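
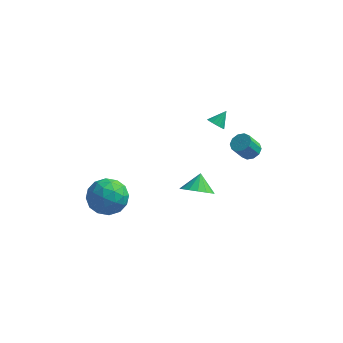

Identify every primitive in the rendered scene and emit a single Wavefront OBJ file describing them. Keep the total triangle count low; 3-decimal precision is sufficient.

v 0.103 3.1 1.458
v 0.585 2.837 1.433
v 0.497 3.76 2.142
v 0.604 3.021 1.245
v 0.507 3.222 1.106
v 0.318 3.396 1.048
v 0.08 3.501 1.083
v -0.153 3.515 1.204
v -0.328 3.433 1.384
v -0.404 3.275 1.58
v -0.364 3.077 1.748
v -0.217 2.884 1.85
v 0.004 2.74 1.862
v 0.247 2.679 1.781
v 0.457 2.714 1.626
v 1.004 -3.065 1.355
v 1.873 -3.208 1.545
v 0.956 -2.315 2.145
v 1.873 -2.87 1.224
v 1.641 -2.585 0.938
v 1.238 -2.428 0.764
v 0.773 -2.442 0.749
v 0.369 -2.623 0.896
v 0.136 -2.922 1.166
v 0.136 -3.26 1.487
v 0.368 -3.545 1.773
v 0.771 -3.702 1.947
v 1.236 -3.688 1.962
v 1.639 -3.507 1.815
v -4.346 -3.468 0.955
v -3.77 -2.798 0.175
v -3.27 -4.962 0.465
v -2.694 -4.292 -0.315
v -2.554 -4.106 0.84
v -3.219 -3.182 1.142
v -3.821 -4.578 -0.502
v -4.486 -3.654 -0.2
v -3.446 -3.484 -0.725
v -2.663 -3.192 0.104
v -4.377 -4.568 0.536
v -3.594 -4.276 1.365
v -4.152 -3.002 0.608
v -2.888 -4.758 0.032
v -2.805 -4.649 0.71
v -2.467 -4.255 0.252
v -3.828 -3.227 1.176
v -3.49 -2.834 0.718
v -2.775 -3.602 1.109
v -3.55 -4.926 -0.078
v -3.212 -4.533 -0.536
v -4.573 -3.505 0.388
v -4.235 -3.111 -0.07
v -4.265 -4.158 -0.469
v -3.624 -3.011 -0.379
v -2.991 -3.89 -0.667
v -3.654 -4.058 -0.778
v -4.044 -3.515 -0.6
v -3.163 -2.84 0.108
v -2.531 -3.718 -0.18
v -2.448 -3.608 0.499
v -2.839 -3.065 0.677
v -2.973 -3.243 -0.421
v -4.509 -4.042 0.82
v -3.877 -4.92 0.532
v -4.201 -4.695 -0.037
v -4.592 -4.152 0.141
v -4.049 -3.87 1.307
v -3.416 -4.749 1.019
v -2.996 -4.245 1.24
v -3.386 -3.702 1.418
v -4.067 -4.517 1.061
v 2.205 2.677 0.151
v 2.778 2.706 0.434
v 2.329 2.231 1.392
v 1.755 2.203 1.109
v 2.586 3.043 0.511
v 2.137 2.569 1.469
v 2.249 3.241 0.451
v 1.8 2.766 1.409
v 1.895 3.223 0.276
v 1.446 2.748 1.234
v 1.659 2.997 0.053
v 1.21 2.522 1.012
v 1.631 2.649 -0.132
v 1.182 2.174 0.826
v 1.823 2.311 -0.209
v 1.374 1.837 0.749
v 2.16 2.114 -0.149
v 1.711 1.639 0.809
v 2.514 2.132 0.026
v 2.065 1.657 0.984
v 2.75 2.358 0.248
v 2.301 1.883 1.207
f 2 1 4
f 2 4 3
f 4 1 5
f 4 5 3
f 5 1 6
f 5 6 3
f 6 1 7
f 6 7 3
f 7 1 8
f 7 8 3
f 8 1 9
f 8 9 3
f 9 1 10
f 9 10 3
f 10 1 11
f 10 11 3
f 11 1 12
f 11 12 3
f 12 1 13
f 12 13 3
f 13 1 14
f 13 14 3
f 14 1 15
f 14 15 3
f 15 1 2
f 15 2 3
f 17 16 19
f 17 19 18
f 19 16 20
f 19 20 18
f 20 16 21
f 20 21 18
f 21 16 22
f 21 22 18
f 22 16 23
f 22 23 18
f 23 16 24
f 23 24 18
f 24 16 25
f 24 25 18
f 25 16 26
f 25 26 18
f 26 16 27
f 26 27 18
f 27 16 28
f 27 28 18
f 28 16 29
f 28 29 18
f 29 16 17
f 29 17 18
f 30 67 46
f 67 41 70
f 46 70 35
f 67 70 46
f 30 46 42
f 46 35 47
f 42 47 31
f 46 47 42
f 30 42 51
f 42 31 52
f 51 52 37
f 42 52 51
f 30 51 63
f 51 37 66
f 63 66 40
f 51 66 63
f 30 63 67
f 63 40 71
f 67 71 41
f 63 71 67
f 31 47 58
f 47 35 61
f 58 61 39
f 47 61 58
f 35 70 48
f 70 41 69
f 48 69 34
f 70 69 48
f 41 71 68
f 71 40 64
f 68 64 32
f 71 64 68
f 40 66 65
f 66 37 53
f 65 53 36
f 66 53 65
f 37 52 57
f 52 31 54
f 57 54 38
f 52 54 57
f 33 59 45
f 59 39 60
f 45 60 34
f 59 60 45
f 33 45 43
f 45 34 44
f 43 44 32
f 45 44 43
f 33 43 50
f 43 32 49
f 50 49 36
f 43 49 50
f 33 50 55
f 50 36 56
f 55 56 38
f 50 56 55
f 33 55 59
f 55 38 62
f 59 62 39
f 55 62 59
f 34 60 48
f 60 39 61
f 48 61 35
f 60 61 48
f 32 44 68
f 44 34 69
f 68 69 41
f 44 69 68
f 36 49 65
f 49 32 64
f 65 64 40
f 49 64 65
f 38 56 57
f 56 36 53
f 57 53 37
f 56 53 57
f 39 62 58
f 62 38 54
f 58 54 31
f 62 54 58
f 73 72 76
f 73 76 74
f 74 76 77
f 74 77 75
f 76 72 78
f 76 78 77
f 77 78 79
f 77 79 75
f 78 72 80
f 78 80 79
f 79 80 81
f 79 81 75
f 80 72 82
f 80 82 81
f 81 82 83
f 81 83 75
f 82 72 84
f 82 84 83
f 83 84 85
f 83 85 75
f 84 72 86
f 84 86 85
f 85 86 87
f 85 87 75
f 86 72 88
f 86 88 87
f 87 88 89
f 87 89 75
f 88 72 90
f 88 90 89
f 89 90 91
f 89 91 75
f 90 72 92
f 90 92 91
f 91 92 93
f 91 93 75
f 92 72 73
f 92 73 93
f 93 73 74
f 93 74 75



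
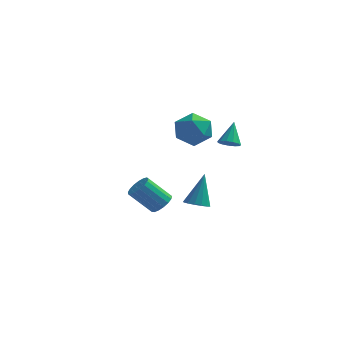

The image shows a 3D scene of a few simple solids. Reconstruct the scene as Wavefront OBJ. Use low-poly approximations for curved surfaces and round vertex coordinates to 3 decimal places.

v 3.754 1.219 0.797
v 4.362 0.936 0.996
v 3.826 2.281 2.083
v 4.452 1.229 0.749
v 4.32 1.52 0.516
v 4.009 1.715 0.373
v 3.616 1.752 0.364
v 3.267 1.62 0.493
v 3.073 1.361 0.718
v 3.094 1.057 0.968
v 3.325 0.804 1.163
v 3.692 0.683 1.242
v 4.079 0.732 1.18
v -0.155 0.778 -4.446
v 0.361 0.25 -4.045
v -1.008 0.015 -2.593
v -1.525 0.542 -2.994
v 0.457 0.611 -3.896
v -0.912 0.376 -2.443
v 0.413 1.01 -3.873
v -0.956 0.775 -2.42
v 0.239 1.356 -3.981
v -1.131 1.12 -2.529
v -0.026 1.569 -4.196
v -1.395 1.334 -2.744
v -0.32 1.601 -4.468
v -1.69 1.366 -3.016
v -0.577 1.444 -4.735
v -1.946 1.209 -3.283
v -0.737 1.135 -4.936
v -2.106 0.9 -3.484
v -0.763 0.744 -5.025
v -2.133 0.508 -3.572
v -0.651 0.36 -4.981
v -2.02 0.125 -3.529
v -0.425 0.072 -4.815
v -1.794 -0.163 -3.362
v -0.137 -0.054 -4.564
v -1.506 -0.289 -3.111
v 0.147 0.01 -4.286
v -1.223 -0.225 -2.834
v 2.281 -1.888 4.552
v 2.87 -1.368 3.591
v 2.03 -3.572 3.489
v 2.619 -3.052 2.528
v 3.247 -3.34 3.558
v 3.402 -2.299 4.215
v 1.498 -2.641 2.865
v 1.653 -1.6 3.522
v 2.385 -1.834 2.548
v 3.467 -2.266 2.977
v 1.433 -2.674 4.103
v 2.515 -3.106 4.532
v 2.968 -3.918 -1.617
v 3.624 -3.576 -1.863
v 3.212 -2.982 0.337
v 3.33 -3.314 -1.952
v 2.939 -3.214 -1.951
v 2.555 -3.302 -1.86
v 2.282 -3.556 -1.705
v 2.193 -3.907 -1.525
v 2.312 -4.26 -1.371
v 2.606 -4.522 -1.282
v 2.997 -4.622 -1.283
v 3.38 -4.534 -1.373
v 3.653 -4.28 -1.529
v 3.742 -3.929 -1.708
f 2 1 4
f 2 4 3
f 4 1 5
f 4 5 3
f 5 1 6
f 5 6 3
f 6 1 7
f 6 7 3
f 7 1 8
f 7 8 3
f 8 1 9
f 8 9 3
f 9 1 10
f 9 10 3
f 10 1 11
f 10 11 3
f 11 1 12
f 11 12 3
f 12 1 13
f 12 13 3
f 13 1 2
f 13 2 3
f 15 14 18
f 15 18 16
f 16 18 19
f 16 19 17
f 18 14 20
f 18 20 19
f 19 20 21
f 19 21 17
f 20 14 22
f 20 22 21
f 21 22 23
f 21 23 17
f 22 14 24
f 22 24 23
f 23 24 25
f 23 25 17
f 24 14 26
f 24 26 25
f 25 26 27
f 25 27 17
f 26 14 28
f 26 28 27
f 27 28 29
f 27 29 17
f 28 14 30
f 28 30 29
f 29 30 31
f 29 31 17
f 30 14 32
f 30 32 31
f 31 32 33
f 31 33 17
f 32 14 34
f 32 34 33
f 33 34 35
f 33 35 17
f 34 14 36
f 34 36 35
f 35 36 37
f 35 37 17
f 36 14 38
f 36 38 37
f 37 38 39
f 37 39 17
f 38 14 40
f 38 40 39
f 39 40 41
f 39 41 17
f 40 14 15
f 40 15 41
f 41 15 16
f 41 16 17
f 42 53 47
f 42 47 43
f 42 43 49
f 42 49 52
f 42 52 53
f 43 47 51
f 47 53 46
f 53 52 44
f 52 49 48
f 49 43 50
f 45 51 46
f 45 46 44
f 45 44 48
f 45 48 50
f 45 50 51
f 46 51 47
f 44 46 53
f 48 44 52
f 50 48 49
f 51 50 43
f 55 54 57
f 55 57 56
f 57 54 58
f 57 58 56
f 58 54 59
f 58 59 56
f 59 54 60
f 59 60 56
f 60 54 61
f 60 61 56
f 61 54 62
f 61 62 56
f 62 54 63
f 62 63 56
f 63 54 64
f 63 64 56
f 64 54 65
f 64 65 56
f 65 54 66
f 65 66 56
f 66 54 67
f 66 67 56
f 67 54 55
f 67 55 56



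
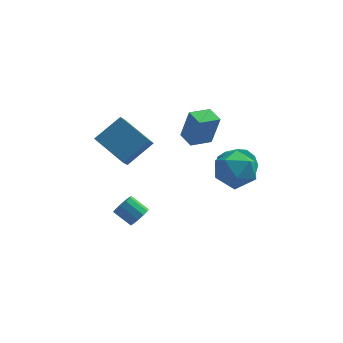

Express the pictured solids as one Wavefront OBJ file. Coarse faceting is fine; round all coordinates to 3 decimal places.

v 3.089 2.809 -1.003
v 3.773 2.711 -1.712
v 4.375 2.092 -1.046
v 3.691 2.191 -0.337
v 3.915 3.205 -1.38
v 4.516 2.587 -0.714
v 3.74 3.548 -0.905
v 4.342 2.93 -0.238
v 3.318 3.609 -0.467
v 3.919 2.991 0.2
v 2.808 3.365 -0.234
v 3.409 2.746 0.433
v 2.405 2.908 -0.294
v 3.007 2.289 0.372
v 2.264 2.413 -0.626
v 2.865 1.795 0.04
v 2.438 2.07 -1.102
v 3.04 1.452 -0.435
v 2.861 2.009 -1.54
v 3.462 1.391 -0.873
v 3.371 2.254 -1.773
v 3.972 1.635 -1.106
v -2.232 1.241 0.227
v -2.42 0.565 0.897
v -3.762 2.548 1.118
v -3.95 1.872 1.787
v -0.91 2.008 1.373
v -1.098 1.332 2.042
v -2.44 3.315 2.263
v -2.628 2.639 2.933
v 3.178 -1.504 2.571
v 4.219 -2.042 2.945
v 2.241 -3.258 2.655
v 3.282 -3.796 3.029
v 2.692 -3.014 3.773
v 3.271 -1.93 3.721
v 3.189 -3.37 1.879
v 3.768 -2.286 1.827
v 4.226 -3.195 2.517
v 3.919 -2.975 3.688
v 2.541 -2.325 1.912
v 2.234 -2.105 3.083
v 1.011 0.262 2.477
v 1.445 0.148 4.271
v 0.482 1.115 2.659
v 0.916 1.001 4.454
v 2.064 0.959 2.266
v 2.498 0.845 4.061
v 1.535 1.812 2.449
v 1.969 1.698 4.243
v -1.528 -1.517 -1.755
v -1.131 -1.589 -1.22
v -2.015 -1.194 -0.511
v -2.412 -1.123 -1.045
v -1.076 -1.237 -1.347
v -1.96 -0.843 -0.637
v -1.165 -0.975 -1.603
v -2.049 -0.581 -0.894
v -1.369 -0.884 -1.908
v -2.253 -0.49 -1.198
v -1.624 -0.995 -2.164
v -2.508 -0.601 -1.454
v -1.848 -1.271 -2.29
v -2.732 -0.877 -1.58
v -1.971 -1.626 -2.246
v -2.855 -1.232 -1.536
v -1.953 -1.945 -2.046
v -2.837 -1.551 -1.337
v -1.8 -2.129 -1.754
v -2.684 -1.735 -1.044
v -1.561 -2.119 -1.462
v -2.445 -1.725 -0.752
v -1.312 -1.917 -1.263
v -2.195 -1.523 -0.553
f 2 1 5
f 2 5 3
f 3 5 6
f 3 6 4
f 5 1 7
f 5 7 6
f 6 7 8
f 6 8 4
f 7 1 9
f 7 9 8
f 8 9 10
f 8 10 4
f 9 1 11
f 9 11 10
f 10 11 12
f 10 12 4
f 11 1 13
f 11 13 12
f 12 13 14
f 12 14 4
f 13 1 15
f 13 15 14
f 14 15 16
f 14 16 4
f 15 1 17
f 15 17 16
f 16 17 18
f 16 18 4
f 17 1 19
f 17 19 18
f 18 19 20
f 18 20 4
f 19 1 21
f 19 21 20
f 20 21 22
f 20 22 4
f 21 1 2
f 21 2 22
f 22 2 3
f 22 3 4
f 24 26 23
f 27 24 23
f 23 26 25
f 25 27 23
f 24 30 26
f 28 24 27
f 28 30 24
f 26 30 25
f 29 27 25
f 25 30 29
f 29 28 27
f 30 28 29
f 31 42 36
f 31 36 32
f 31 32 38
f 31 38 41
f 31 41 42
f 32 36 40
f 36 42 35
f 42 41 33
f 41 38 37
f 38 32 39
f 34 40 35
f 34 35 33
f 34 33 37
f 34 37 39
f 34 39 40
f 35 40 36
f 33 35 42
f 37 33 41
f 39 37 38
f 40 39 32
f 44 46 43
f 47 44 43
f 43 46 45
f 45 47 43
f 44 50 46
f 48 44 47
f 48 50 44
f 46 50 45
f 49 47 45
f 45 50 49
f 49 48 47
f 50 48 49
f 52 51 55
f 52 55 53
f 53 55 56
f 53 56 54
f 55 51 57
f 55 57 56
f 56 57 58
f 56 58 54
f 57 51 59
f 57 59 58
f 58 59 60
f 58 60 54
f 59 51 61
f 59 61 60
f 60 61 62
f 60 62 54
f 61 51 63
f 61 63 62
f 62 63 64
f 62 64 54
f 63 51 65
f 63 65 64
f 64 65 66
f 64 66 54
f 65 51 67
f 65 67 66
f 66 67 68
f 66 68 54
f 67 51 69
f 67 69 68
f 68 69 70
f 68 70 54
f 69 51 71
f 69 71 70
f 70 71 72
f 70 72 54
f 71 51 73
f 71 73 72
f 72 73 74
f 72 74 54
f 73 51 52
f 73 52 74
f 74 52 53
f 74 53 54



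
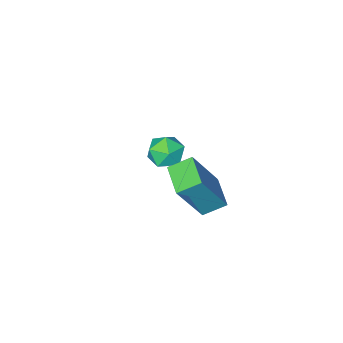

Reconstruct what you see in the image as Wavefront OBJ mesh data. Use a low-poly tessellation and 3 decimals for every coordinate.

v -0.777 -1.052 -0.184
v -0.074 -1.385 -0.164
v -1.286 -2.095 0.304
v -0.583 -2.428 0.324
v -0.746 -1.835 0.801
v -0.432 -1.191 0.499
v -0.928 -2.289 -0.359
v -0.614 -1.645 -0.661
v -0.168 -2.15 -0.272
v -0.055 -1.87 0.445
v -1.305 -1.61 -0.305
v -1.192 -1.33 0.412
v -0.102 2.123 1.995
v 0.916 2.081 3.774
v 0.325 3.244 1.777
v 1.343 3.203 3.556
v 0.637 1.757 1.564
v 1.655 1.716 3.343
v 1.064 2.879 1.346
v 2.082 2.837 3.125
f 1 12 6
f 1 6 2
f 1 2 8
f 1 8 11
f 1 11 12
f 2 6 10
f 6 12 5
f 12 11 3
f 11 8 7
f 8 2 9
f 4 10 5
f 4 5 3
f 4 3 7
f 4 7 9
f 4 9 10
f 5 10 6
f 3 5 12
f 7 3 11
f 9 7 8
f 10 9 2
f 14 16 13
f 17 14 13
f 13 16 15
f 15 17 13
f 14 20 16
f 18 14 17
f 18 20 14
f 16 20 15
f 19 17 15
f 15 20 19
f 19 18 17
f 20 18 19



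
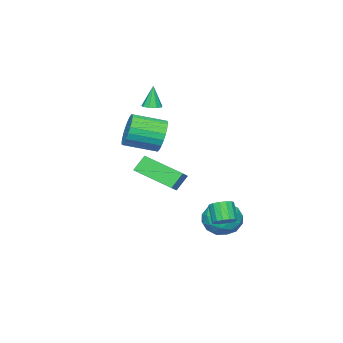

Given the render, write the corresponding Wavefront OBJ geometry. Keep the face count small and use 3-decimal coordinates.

v -0.494 2.475 -3.664
v 0.421 2.207 -3.223
v -0.461 1.053 -4.597
v 0.454 0.785 -4.156
v -0.427 0.777 -3.583
v -0.448 1.656 -3.006
v 0.408 1.604 -4.814
v 0.387 2.483 -4.237
v 0.979 1.668 -3.933
v 0.463 1.157 -3.173
v -0.503 2.103 -4.647
v -1.019 1.592 -3.887
v -0.039 2.466 -3.361
v -0.001 0.794 -4.459
v -0.519 0.79 -4.122
v 0.019 0.632 -3.863
v -0.55 2.142 -3.234
v -0.012 1.984 -2.975
v -0.511 1.144 -3.187
v -0.028 1.276 -4.845
v 0.51 1.118 -4.586
v -0.059 2.628 -3.957
v 0.479 2.47 -3.698
v 0.471 2.116 -4.633
v 0.827 1.992 -3.52
v 0.846 1.156 -4.068
v 0.819 1.637 -4.455
v 0.807 2.154 -4.116
v 0.523 1.691 -3.073
v 0.543 0.855 -3.621
v 0.025 0.851 -3.285
v 0.013 1.367 -2.946
v 0.851 1.375 -3.49
v -0.583 2.405 -4.199
v -0.563 1.569 -4.747
v -0.053 1.893 -4.874
v -0.065 2.409 -4.535
v -0.886 2.104 -3.752
v -0.867 1.268 -4.3
v -0.847 1.106 -3.704
v -0.859 1.623 -3.365
v -0.891 1.885 -4.33
v -1.038 -2.69 0.223
v -0.526 -2.566 -0.627
v 0.57 -3.846 -0.153
v 0.058 -3.97 0.697
v -0.34 -2.319 -0.389
v 0.756 -3.599 0.085
v -0.26 -2.128 -0.058
v 0.836 -3.408 0.415
v -0.299 -2.023 0.315
v 0.797 -3.303 0.789
v -0.45 -2.019 0.675
v 0.646 -3.299 1.149
v -0.69 -2.118 0.966
v 0.405 -3.397 1.44
v -0.984 -2.303 1.144
v 0.112 -3.583 1.617
v -1.286 -2.548 1.181
v -0.19 -3.827 1.655
v -1.55 -2.814 1.073
v -0.454 -4.094 1.547
v -1.736 -3.061 0.835
v -0.64 -4.341 1.309
v -1.816 -3.252 0.505
v -0.72 -4.532 0.978
v -1.777 -3.357 0.131
v -0.681 -4.637 0.605
v -1.626 -3.361 -0.229
v -0.53 -4.641 0.245
v -1.385 -3.263 -0.52
v -0.29 -4.542 -0.046
v -1.092 -3.077 -0.697
v 0.004 -4.357 -0.224
v -0.79 -2.833 -0.735
v 0.306 -4.112 -0.261
v -1.873 -3.949 1.718
v -1.383 -4.109 1.783
v -2.067 -4.011 3.022
v -1.397 -3.754 1.798
v -1.635 -3.49 1.775
v -1.984 -3.441 1.726
v -2.281 -3.629 1.673
v -2.387 -3.967 1.641
v -2.253 -4.296 1.645
v -1.941 -4.463 1.683
v -1.597 -4.389 1.738
v 1.239 2.675 -3.382
v 1.697 2.896 -3.063
v 1.319 2.405 -2.179
v 0.861 2.185 -2.498
v 1.473 3.11 -3.041
v 1.094 2.619 -2.157
v 1.187 3.207 -3.11
v 0.808 2.717 -2.225
v 0.914 3.162 -3.251
v 0.535 2.671 -2.367
v 0.729 2.987 -3.428
v 0.35 2.496 -2.544
v 0.68 2.728 -3.593
v 0.301 2.237 -2.709
v 0.781 2.455 -3.701
v 0.403 1.964 -2.817
v 1.006 2.241 -3.723
v 0.627 1.75 -2.839
v 1.292 2.143 -3.655
v 0.913 1.653 -2.77
v 1.565 2.189 -3.513
v 1.186 1.698 -2.629
v 1.75 2.364 -3.336
v 1.371 1.873 -2.452
v 1.799 2.623 -3.171
v 1.42 2.132 -2.287
v 1.827 0.98 -0.696
v 2.066 -1.038 0.034
v 2.511 1.216 -0.27
v 2.75 -0.803 0.461
v 2.39 0.763 -1.481
v 2.629 -1.256 -0.75
v 3.074 0.998 -1.054
v 3.313 -1.02 -0.324
f 1 38 17
f 38 12 41
f 17 41 6
f 38 41 17
f 1 17 13
f 17 6 18
f 13 18 2
f 17 18 13
f 1 13 22
f 13 2 23
f 22 23 8
f 13 23 22
f 1 22 34
f 22 8 37
f 34 37 11
f 22 37 34
f 1 34 38
f 34 11 42
f 38 42 12
f 34 42 38
f 2 18 29
f 18 6 32
f 29 32 10
f 18 32 29
f 6 41 19
f 41 12 40
f 19 40 5
f 41 40 19
f 12 42 39
f 42 11 35
f 39 35 3
f 42 35 39
f 11 37 36
f 37 8 24
f 36 24 7
f 37 24 36
f 8 23 28
f 23 2 25
f 28 25 9
f 23 25 28
f 4 30 16
f 30 10 31
f 16 31 5
f 30 31 16
f 4 16 14
f 16 5 15
f 14 15 3
f 16 15 14
f 4 14 21
f 14 3 20
f 21 20 7
f 14 20 21
f 4 21 26
f 21 7 27
f 26 27 9
f 21 27 26
f 4 26 30
f 26 9 33
f 30 33 10
f 26 33 30
f 5 31 19
f 31 10 32
f 19 32 6
f 31 32 19
f 3 15 39
f 15 5 40
f 39 40 12
f 15 40 39
f 7 20 36
f 20 3 35
f 36 35 11
f 20 35 36
f 9 27 28
f 27 7 24
f 28 24 8
f 27 24 28
f 10 33 29
f 33 9 25
f 29 25 2
f 33 25 29
f 44 43 47
f 44 47 45
f 45 47 48
f 45 48 46
f 47 43 49
f 47 49 48
f 48 49 50
f 48 50 46
f 49 43 51
f 49 51 50
f 50 51 52
f 50 52 46
f 51 43 53
f 51 53 52
f 52 53 54
f 52 54 46
f 53 43 55
f 53 55 54
f 54 55 56
f 54 56 46
f 55 43 57
f 55 57 56
f 56 57 58
f 56 58 46
f 57 43 59
f 57 59 58
f 58 59 60
f 58 60 46
f 59 43 61
f 59 61 60
f 60 61 62
f 60 62 46
f 61 43 63
f 61 63 62
f 62 63 64
f 62 64 46
f 63 43 65
f 63 65 64
f 64 65 66
f 64 66 46
f 65 43 67
f 65 67 66
f 66 67 68
f 66 68 46
f 67 43 69
f 67 69 68
f 68 69 70
f 68 70 46
f 69 43 71
f 69 71 70
f 70 71 72
f 70 72 46
f 71 43 73
f 71 73 72
f 72 73 74
f 72 74 46
f 73 43 75
f 73 75 74
f 74 75 76
f 74 76 46
f 75 43 44
f 75 44 76
f 76 44 45
f 76 45 46
f 78 77 80
f 78 80 79
f 80 77 81
f 80 81 79
f 81 77 82
f 81 82 79
f 82 77 83
f 82 83 79
f 83 77 84
f 83 84 79
f 84 77 85
f 84 85 79
f 85 77 86
f 85 86 79
f 86 77 87
f 86 87 79
f 87 77 78
f 87 78 79
f 89 88 92
f 89 92 90
f 90 92 93
f 90 93 91
f 92 88 94
f 92 94 93
f 93 94 95
f 93 95 91
f 94 88 96
f 94 96 95
f 95 96 97
f 95 97 91
f 96 88 98
f 96 98 97
f 97 98 99
f 97 99 91
f 98 88 100
f 98 100 99
f 99 100 101
f 99 101 91
f 100 88 102
f 100 102 101
f 101 102 103
f 101 103 91
f 102 88 104
f 102 104 103
f 103 104 105
f 103 105 91
f 104 88 106
f 104 106 105
f 105 106 107
f 105 107 91
f 106 88 108
f 106 108 107
f 107 108 109
f 107 109 91
f 108 88 110
f 108 110 109
f 109 110 111
f 109 111 91
f 110 88 112
f 110 112 111
f 111 112 113
f 111 113 91
f 112 88 89
f 112 89 113
f 113 89 90
f 113 90 91
f 115 117 114
f 118 115 114
f 114 117 116
f 116 118 114
f 115 121 117
f 119 115 118
f 119 121 115
f 117 121 116
f 120 118 116
f 116 121 120
f 120 119 118
f 121 119 120



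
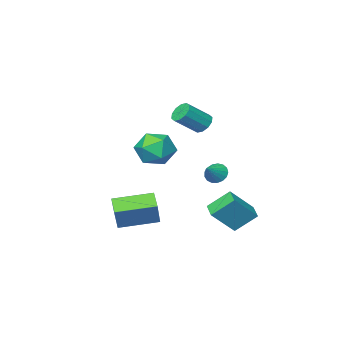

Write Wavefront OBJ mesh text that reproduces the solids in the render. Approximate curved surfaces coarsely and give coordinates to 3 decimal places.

v -2.345 3.153 -0.573
v -1.996 3.26 -1.134
v -1.435 3.567 0.073
v -2.154 3.535 -1.088
v -2.356 3.723 -0.924
v -2.555 3.78 -0.68
v -2.706 3.693 -0.411
v -2.775 3.483 -0.179
v -2.745 3.196 -0.037
v -2.623 2.9 -0.018
v -2.438 2.662 -0.126
v -2.231 2.536 -0.336
v -2.051 2.551 -0.601
v -1.938 2.704 -0.859
v -1.918 2.96 -1.051
v -3.238 3.184 -4.192
v -4.185 3.868 -3.144
v -2.845 4.104 -4.437
v -3.792 4.788 -3.388
v -1.908 2.972 -2.852
v -2.855 3.656 -1.803
v -1.515 3.892 -3.096
v -2.462 4.576 -2.048
v 0.158 1.769 -3.902
v -0.2 0.901 -3.31
v 0.807 2.512 -2.42
v 0.449 1.644 -1.828
v 2.071 0.756 -4.232
v 1.713 -0.112 -3.64
v 2.72 1.499 -2.75
v 2.362 0.631 -2.158
v -1.503 0.883 0.554
v -0.658 0.866 1.419
v -0.702 -0.706 -0.259
v 0.143 -0.723 0.606
v -1.007 -0.982 0.878
v -1.501 0.001 1.381
v 0.141 0.159 -0.221
v -0.353 1.142 0.282
v 0.358 0.419 0.94
v -0.351 -0.286 1.619
v -1.009 0.446 -0.459
v -1.718 -0.259 0.22
v -2.324 2.03 2.578
v -1.97 2.471 2.22
v -0.702 2.252 3.204
v -1.056 1.81 3.562
v -2.167 2.678 2.52
v -0.899 2.459 3.504
v -2.424 2.637 2.842
v -1.156 2.418 3.826
v -2.643 2.364 3.063
v -1.374 2.145 4.047
v -2.74 1.963 3.099
v -1.472 1.744 4.083
v -2.678 1.588 2.936
v -1.41 1.369 3.92
v -2.481 1.381 2.636
v -1.213 1.162 3.62
v -2.224 1.422 2.314
v -0.956 1.203 3.298
v -2.006 1.695 2.093
v -0.737 1.476 3.077
v -1.908 2.096 2.057
v -0.64 1.877 3.041
f 2 1 4
f 2 4 3
f 4 1 5
f 4 5 3
f 5 1 6
f 5 6 3
f 6 1 7
f 6 7 3
f 7 1 8
f 7 8 3
f 8 1 9
f 8 9 3
f 9 1 10
f 9 10 3
f 10 1 11
f 10 11 3
f 11 1 12
f 11 12 3
f 12 1 13
f 12 13 3
f 13 1 14
f 13 14 3
f 14 1 15
f 14 15 3
f 15 1 2
f 15 2 3
f 17 19 16
f 20 17 16
f 16 19 18
f 18 20 16
f 17 23 19
f 21 17 20
f 21 23 17
f 19 23 18
f 22 20 18
f 18 23 22
f 22 21 20
f 23 21 22
f 25 27 24
f 28 25 24
f 24 27 26
f 26 28 24
f 25 31 27
f 29 25 28
f 29 31 25
f 27 31 26
f 30 28 26
f 26 31 30
f 30 29 28
f 31 29 30
f 32 43 37
f 32 37 33
f 32 33 39
f 32 39 42
f 32 42 43
f 33 37 41
f 37 43 36
f 43 42 34
f 42 39 38
f 39 33 40
f 35 41 36
f 35 36 34
f 35 34 38
f 35 38 40
f 35 40 41
f 36 41 37
f 34 36 43
f 38 34 42
f 40 38 39
f 41 40 33
f 45 44 48
f 45 48 46
f 46 48 49
f 46 49 47
f 48 44 50
f 48 50 49
f 49 50 51
f 49 51 47
f 50 44 52
f 50 52 51
f 51 52 53
f 51 53 47
f 52 44 54
f 52 54 53
f 53 54 55
f 53 55 47
f 54 44 56
f 54 56 55
f 55 56 57
f 55 57 47
f 56 44 58
f 56 58 57
f 57 58 59
f 57 59 47
f 58 44 60
f 58 60 59
f 59 60 61
f 59 61 47
f 60 44 62
f 60 62 61
f 61 62 63
f 61 63 47
f 62 44 64
f 62 64 63
f 63 64 65
f 63 65 47
f 64 44 45
f 64 45 65
f 65 45 46
f 65 46 47



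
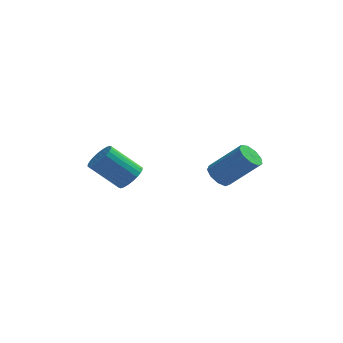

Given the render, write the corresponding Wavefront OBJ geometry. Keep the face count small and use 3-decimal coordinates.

v 0.41 -0.23 -0.026
v 0.7 0.168 0.317
v -0.361 0.067 1.329
v -0.65 -0.33 0.986
v 0.564 0.309 0.189
v -0.497 0.208 1.201
v 0.405 0.368 0.027
v -0.656 0.267 1.04
v 0.247 0.336 -0.142
v -0.814 0.235 0.871
v 0.113 0.218 -0.293
v -0.948 0.117 0.719
v 0.025 0.031 -0.404
v -1.036 -0.069 0.608
v -0.005 -0.195 -0.458
v -1.066 -0.295 0.555
v 0.029 -0.426 -0.446
v -1.032 -0.527 0.567
v 0.121 -0.627 -0.369
v -0.94 -0.728 0.643
v 0.257 -0.768 -0.241
v -0.804 -0.869 0.771
v 0.416 -0.827 -0.08
v -0.645 -0.928 0.933
v 0.574 -0.795 0.089
v -0.487 -0.896 1.102
v 0.708 -0.677 0.241
v -0.353 -0.778 1.253
v 0.796 -0.491 0.352
v -0.265 -0.591 1.364
v 0.826 -0.265 0.405
v -0.235 -0.365 1.418
v 0.792 -0.033 0.393
v -0.269 -0.134 1.406
v 3.214 1.821 -0.745
v 3.503 1.445 -1.061
v 4.655 1.363 0.089
v 4.366 1.739 0.405
v 3.616 1.807 -1.149
v 4.768 1.726 0.001
v 3.541 2.176 -1.048
v 4.693 2.095 0.102
v 3.313 2.379 -0.805
v 4.465 2.297 0.345
v 3.039 2.32 -0.534
v 4.191 2.239 0.616
v 2.846 2.028 -0.362
v 3.999 1.947 0.788
v 2.826 1.639 -0.369
v 3.978 1.557 0.781
v 2.987 1.335 -0.552
v 4.139 1.253 0.598
v 3.254 1.258 -0.825
v 4.407 1.176 0.324
f 2 1 5
f 2 5 3
f 3 5 6
f 3 6 4
f 5 1 7
f 5 7 6
f 6 7 8
f 6 8 4
f 7 1 9
f 7 9 8
f 8 9 10
f 8 10 4
f 9 1 11
f 9 11 10
f 10 11 12
f 10 12 4
f 11 1 13
f 11 13 12
f 12 13 14
f 12 14 4
f 13 1 15
f 13 15 14
f 14 15 16
f 14 16 4
f 15 1 17
f 15 17 16
f 16 17 18
f 16 18 4
f 17 1 19
f 17 19 18
f 18 19 20
f 18 20 4
f 19 1 21
f 19 21 20
f 20 21 22
f 20 22 4
f 21 1 23
f 21 23 22
f 22 23 24
f 22 24 4
f 23 1 25
f 23 25 24
f 24 25 26
f 24 26 4
f 25 1 27
f 25 27 26
f 26 27 28
f 26 28 4
f 27 1 29
f 27 29 28
f 28 29 30
f 28 30 4
f 29 1 31
f 29 31 30
f 30 31 32
f 30 32 4
f 31 1 33
f 31 33 32
f 32 33 34
f 32 34 4
f 33 1 2
f 33 2 34
f 34 2 3
f 34 3 4
f 36 35 39
f 36 39 37
f 37 39 40
f 37 40 38
f 39 35 41
f 39 41 40
f 40 41 42
f 40 42 38
f 41 35 43
f 41 43 42
f 42 43 44
f 42 44 38
f 43 35 45
f 43 45 44
f 44 45 46
f 44 46 38
f 45 35 47
f 45 47 46
f 46 47 48
f 46 48 38
f 47 35 49
f 47 49 48
f 48 49 50
f 48 50 38
f 49 35 51
f 49 51 50
f 50 51 52
f 50 52 38
f 51 35 53
f 51 53 52
f 52 53 54
f 52 54 38
f 53 35 36
f 53 36 54
f 54 36 37
f 54 37 38



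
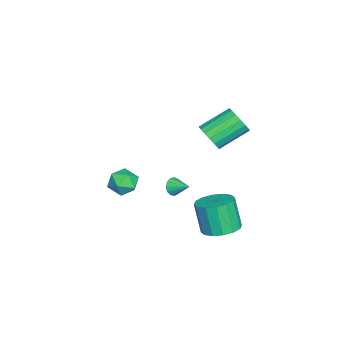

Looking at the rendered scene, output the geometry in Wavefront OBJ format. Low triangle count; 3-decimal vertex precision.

v -1.725 -0.525 -3.56
v -1.449 -0.399 -4.078
v -1.295 0.425 -3.1
v -1.754 -0.254 -4.094
v -2.049 -0.194 -3.941
v -2.242 -0.24 -3.667
v -2.27 -0.376 -3.359
v -2.126 -0.56 -3.115
v -1.854 -0.732 -3.012
v -1.541 -0.839 -3.083
v -1.287 -0.847 -3.306
v -1.171 -0.752 -3.609
v -1.232 -0.585 -3.897
v 3.413 3.108 -2.363
v 4.365 3.402 -2.065
v 3.958 2.947 -0.318
v 3.007 2.652 -0.617
v 4.062 3.845 -2.02
v 3.655 3.389 -0.274
v 3.585 4.09 -2.067
v 3.178 3.634 -0.321
v 3.062 4.072 -2.194
v 2.655 3.616 -0.447
v 2.633 3.795 -2.366
v 2.226 3.34 -0.619
v 2.413 3.335 -2.537
v 2.007 2.879 -0.79
v 2.462 2.813 -2.662
v 2.055 2.358 -0.915
v 2.765 2.371 -2.706
v 2.358 1.915 -0.96
v 3.242 2.126 -2.659
v 2.835 1.67 -0.913
v 3.765 2.144 -2.533
v 3.358 1.688 -0.786
v 4.194 2.42 -2.361
v 3.787 1.965 -0.614
v 4.413 2.881 -2.19
v 4.007 2.425 -0.443
v 1.16 1.952 2.739
v 1.682 1.859 3.416
v 0.702 3.215 4.358
v 0.18 3.308 3.681
v 1.866 2.149 3.189
v 0.886 3.505 4.131
v 1.888 2.394 2.859
v 0.908 3.75 3.801
v 1.743 2.538 2.501
v 0.763 3.894 3.444
v 1.464 2.548 2.198
v 0.484 3.904 3.14
v 1.116 2.421 2.019
v 0.136 3.777 2.961
v 0.778 2.186 2.005
v -0.202 3.542 2.947
v 0.527 1.898 2.159
v -0.452 3.254 3.101
v 0.422 1.623 2.445
v -0.558 2.979 3.388
v 0.485 1.422 2.799
v -0.495 2.778 3.742
v 0.703 1.343 3.14
v -0.277 2.699 4.082
v 1.026 1.404 3.388
v 0.046 2.76 4.33
v 1.379 1.59 3.488
v 0.399 2.946 4.43
v -0.845 -2.756 -2.585
v -0.419 -2.091 -2.103
v 0.399 -3.589 -2.537
v 0.825 -2.924 -2.055
v 0.14 -3.41 -1.667
v -0.629 -2.896 -1.697
v 0.609 -2.784 -2.943
v -0.16 -2.27 -2.973
v 0.479 -2.109 -2.325
v 0.19 -2.495 -1.535
v -0.21 -3.185 -3.105
v -0.499 -3.571 -2.315
f 2 1 4
f 2 4 3
f 4 1 5
f 4 5 3
f 5 1 6
f 5 6 3
f 6 1 7
f 6 7 3
f 7 1 8
f 7 8 3
f 8 1 9
f 8 9 3
f 9 1 10
f 9 10 3
f 10 1 11
f 10 11 3
f 11 1 12
f 11 12 3
f 12 1 13
f 12 13 3
f 13 1 2
f 13 2 3
f 15 14 18
f 15 18 16
f 16 18 19
f 16 19 17
f 18 14 20
f 18 20 19
f 19 20 21
f 19 21 17
f 20 14 22
f 20 22 21
f 21 22 23
f 21 23 17
f 22 14 24
f 22 24 23
f 23 24 25
f 23 25 17
f 24 14 26
f 24 26 25
f 25 26 27
f 25 27 17
f 26 14 28
f 26 28 27
f 27 28 29
f 27 29 17
f 28 14 30
f 28 30 29
f 29 30 31
f 29 31 17
f 30 14 32
f 30 32 31
f 31 32 33
f 31 33 17
f 32 14 34
f 32 34 33
f 33 34 35
f 33 35 17
f 34 14 36
f 34 36 35
f 35 36 37
f 35 37 17
f 36 14 38
f 36 38 37
f 37 38 39
f 37 39 17
f 38 14 15
f 38 15 39
f 39 15 16
f 39 16 17
f 41 40 44
f 41 44 42
f 42 44 45
f 42 45 43
f 44 40 46
f 44 46 45
f 45 46 47
f 45 47 43
f 46 40 48
f 46 48 47
f 47 48 49
f 47 49 43
f 48 40 50
f 48 50 49
f 49 50 51
f 49 51 43
f 50 40 52
f 50 52 51
f 51 52 53
f 51 53 43
f 52 40 54
f 52 54 53
f 53 54 55
f 53 55 43
f 54 40 56
f 54 56 55
f 55 56 57
f 55 57 43
f 56 40 58
f 56 58 57
f 57 58 59
f 57 59 43
f 58 40 60
f 58 60 59
f 59 60 61
f 59 61 43
f 60 40 62
f 60 62 61
f 61 62 63
f 61 63 43
f 62 40 64
f 62 64 63
f 63 64 65
f 63 65 43
f 64 40 66
f 64 66 65
f 65 66 67
f 65 67 43
f 66 40 41
f 66 41 67
f 67 41 42
f 67 42 43
f 68 79 73
f 68 73 69
f 68 69 75
f 68 75 78
f 68 78 79
f 69 73 77
f 73 79 72
f 79 78 70
f 78 75 74
f 75 69 76
f 71 77 72
f 71 72 70
f 71 70 74
f 71 74 76
f 71 76 77
f 72 77 73
f 70 72 79
f 74 70 78
f 76 74 75
f 77 76 69



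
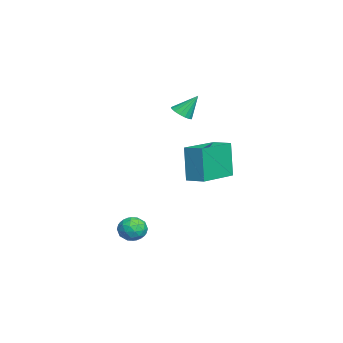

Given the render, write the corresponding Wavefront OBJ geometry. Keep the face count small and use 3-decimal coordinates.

v -0.348 -1.897 3.442
v 0.051 -1.573 3.246
v -0.432 -1.203 4.418
v -0.17 -1.466 3.151
v -0.432 -1.458 3.122
v -0.674 -1.55 3.167
v -0.842 -1.722 3.275
v -0.896 -1.934 3.421
v -0.825 -2.138 3.572
v -0.644 -2.286 3.694
v -0.396 -2.345 3.758
v -0.136 -2.302 3.749
v 0.075 -2.166 3.67
v 0.189 -1.968 3.54
v 0.18 -1.754 3.386
v -0.728 -0.461 -0.272
v -1.087 -0.557 1.489
v -0.21 0.297 -0.125
v -0.568 0.201 1.636
v 0.948 -1.661 0.004
v 0.59 -1.757 1.765
v 1.467 -0.903 0.151
v 1.108 -0.999 1.912
v 2.653 -3.441 -1.709
v 3.298 -3.292 -1.59
v 2.962 -4.308 -2.29
v 3.607 -4.159 -2.171
v 3.212 -4.374 -1.669
v 3.022 -3.838 -1.31
v 3.238 -3.762 -2.57
v 3.048 -3.226 -2.211
v 3.66 -3.49 -2.121
v 3.644 -3.869 -1.565
v 2.616 -3.731 -2.315
v 2.6 -4.11 -1.759
v 2.949 -3.29 -1.599
v 3.311 -4.31 -2.281
v 3.079 -4.436 -1.987
v 3.459 -4.349 -1.916
v 2.786 -3.611 -1.434
v 3.165 -3.523 -1.364
v 3.115 -4.16 -1.411
v 3.095 -4.077 -2.516
v 3.474 -3.989 -2.446
v 2.801 -3.251 -1.964
v 3.181 -3.164 -1.893
v 3.145 -3.44 -2.469
v 3.541 -3.319 -1.841
v 3.722 -3.829 -2.182
v 3.505 -3.596 -2.417
v 3.393 -3.281 -2.206
v 3.531 -3.541 -1.514
v 3.712 -4.052 -1.855
v 3.481 -4.178 -1.56
v 3.369 -3.862 -1.349
v 3.744 -3.658 -1.826
v 2.548 -3.548 -2.025
v 2.729 -4.059 -2.366
v 2.891 -3.738 -2.531
v 2.779 -3.422 -2.32
v 2.538 -3.771 -1.698
v 2.719 -4.281 -2.039
v 2.867 -4.319 -1.674
v 2.755 -4.004 -1.463
v 2.516 -3.942 -2.054
f 2 1 4
f 2 4 3
f 4 1 5
f 4 5 3
f 5 1 6
f 5 6 3
f 6 1 7
f 6 7 3
f 7 1 8
f 7 8 3
f 8 1 9
f 8 9 3
f 9 1 10
f 9 10 3
f 10 1 11
f 10 11 3
f 11 1 12
f 11 12 3
f 12 1 13
f 12 13 3
f 13 1 14
f 13 14 3
f 14 1 15
f 14 15 3
f 15 1 2
f 15 2 3
f 17 19 16
f 20 17 16
f 16 19 18
f 18 20 16
f 17 23 19
f 21 17 20
f 21 23 17
f 19 23 18
f 22 20 18
f 18 23 22
f 22 21 20
f 23 21 22
f 24 61 40
f 61 35 64
f 40 64 29
f 61 64 40
f 24 40 36
f 40 29 41
f 36 41 25
f 40 41 36
f 24 36 45
f 36 25 46
f 45 46 31
f 36 46 45
f 24 45 57
f 45 31 60
f 57 60 34
f 45 60 57
f 24 57 61
f 57 34 65
f 61 65 35
f 57 65 61
f 25 41 52
f 41 29 55
f 52 55 33
f 41 55 52
f 29 64 42
f 64 35 63
f 42 63 28
f 64 63 42
f 35 65 62
f 65 34 58
f 62 58 26
f 65 58 62
f 34 60 59
f 60 31 47
f 59 47 30
f 60 47 59
f 31 46 51
f 46 25 48
f 51 48 32
f 46 48 51
f 27 53 39
f 53 33 54
f 39 54 28
f 53 54 39
f 27 39 37
f 39 28 38
f 37 38 26
f 39 38 37
f 27 37 44
f 37 26 43
f 44 43 30
f 37 43 44
f 27 44 49
f 44 30 50
f 49 50 32
f 44 50 49
f 27 49 53
f 49 32 56
f 53 56 33
f 49 56 53
f 28 54 42
f 54 33 55
f 42 55 29
f 54 55 42
f 26 38 62
f 38 28 63
f 62 63 35
f 38 63 62
f 30 43 59
f 43 26 58
f 59 58 34
f 43 58 59
f 32 50 51
f 50 30 47
f 51 47 31
f 50 47 51
f 33 56 52
f 56 32 48
f 52 48 25
f 56 48 52



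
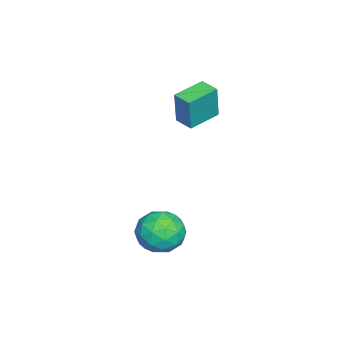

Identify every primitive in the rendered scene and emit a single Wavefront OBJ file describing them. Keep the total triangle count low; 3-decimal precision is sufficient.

v 2.895 1.418 -3.433
v 3.81 1.302 -4.214
v 3.83 0.258 -2.166
v 4.745 0.142 -2.947
v 4.545 1.203 -2.404
v 3.967 1.921 -3.187
v 3.673 -0.361 -3.193
v 3.095 0.357 -3.976
v 4.291 0.203 -4.066
v 4.83 1.169 -3.579
v 2.81 0.391 -2.801
v 3.349 1.357 -2.314
v 3.27 1.462 -3.935
v 4.37 0.098 -2.445
v 4.252 0.722 -2.126
v 4.79 0.654 -2.585
v 3.362 1.826 -3.331
v 3.9 1.757 -3.79
v 4.332 1.699 -2.726
v 3.74 -0.197 -2.59
v 4.278 -0.266 -3.049
v 2.85 0.906 -3.795
v 3.388 0.838 -4.254
v 3.308 -0.139 -3.654
v 4.091 0.748 -4.307
v 4.641 0.066 -3.562
v 4.01 -0.23 -3.707
v 3.671 0.192 -4.167
v 4.408 1.316 -4.021
v 4.957 0.634 -3.276
v 4.84 1.258 -2.956
v 4.5 1.679 -3.417
v 4.69 0.67 -3.933
v 2.683 0.926 -3.104
v 3.232 0.244 -2.359
v 3.14 -0.119 -2.963
v 2.8 0.302 -3.424
v 2.999 1.494 -2.818
v 3.549 0.812 -2.073
v 3.969 1.368 -2.213
v 3.63 1.79 -2.673
v 2.95 0.89 -2.447
v -1.111 0.262 0.952
v -0.766 0.258 2.811
v -2.487 1.227 1.21
v -2.142 1.223 3.068
v -0.558 1.077 0.852
v -0.213 1.073 2.71
v -1.934 2.042 1.109
v -1.589 2.038 2.968
f 1 38 17
f 38 12 41
f 17 41 6
f 38 41 17
f 1 17 13
f 17 6 18
f 13 18 2
f 17 18 13
f 1 13 22
f 13 2 23
f 22 23 8
f 13 23 22
f 1 22 34
f 22 8 37
f 34 37 11
f 22 37 34
f 1 34 38
f 34 11 42
f 38 42 12
f 34 42 38
f 2 18 29
f 18 6 32
f 29 32 10
f 18 32 29
f 6 41 19
f 41 12 40
f 19 40 5
f 41 40 19
f 12 42 39
f 42 11 35
f 39 35 3
f 42 35 39
f 11 37 36
f 37 8 24
f 36 24 7
f 37 24 36
f 8 23 28
f 23 2 25
f 28 25 9
f 23 25 28
f 4 30 16
f 30 10 31
f 16 31 5
f 30 31 16
f 4 16 14
f 16 5 15
f 14 15 3
f 16 15 14
f 4 14 21
f 14 3 20
f 21 20 7
f 14 20 21
f 4 21 26
f 21 7 27
f 26 27 9
f 21 27 26
f 4 26 30
f 26 9 33
f 30 33 10
f 26 33 30
f 5 31 19
f 31 10 32
f 19 32 6
f 31 32 19
f 3 15 39
f 15 5 40
f 39 40 12
f 15 40 39
f 7 20 36
f 20 3 35
f 36 35 11
f 20 35 36
f 9 27 28
f 27 7 24
f 28 24 8
f 27 24 28
f 10 33 29
f 33 9 25
f 29 25 2
f 33 25 29
f 44 46 43
f 47 44 43
f 43 46 45
f 45 47 43
f 44 50 46
f 48 44 47
f 48 50 44
f 46 50 45
f 49 47 45
f 45 50 49
f 49 48 47
f 50 48 49



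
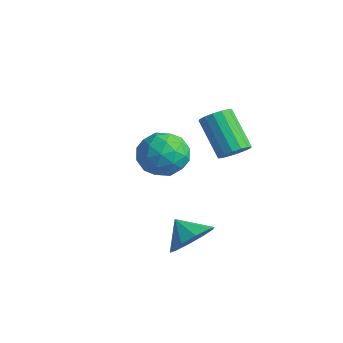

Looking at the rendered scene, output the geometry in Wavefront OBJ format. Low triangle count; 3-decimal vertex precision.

v -3.873 1.261 -0.68
v -3.248 2.238 -0.373
v -2.672 0.162 0.373
v -2.047 1.139 0.68
v -3.159 0.981 1.101
v -3.901 1.66 0.45
v -2.019 0.74 -0.45
v -2.761 1.419 -1.101
v -2.103 1.915 -0.231
v -2.807 2.064 0.727
v -3.113 0.336 -0.727
v -3.817 0.485 0.231
v -3.666 1.846 -0.619
v -2.254 0.554 0.619
v -2.907 0.461 0.867
v -2.54 1.035 1.047
v -4.05 1.507 -0.136
v -3.683 2.08 0.045
v -3.63 1.342 0.911
v -2.237 0.32 -0.045
v -1.87 0.893 0.136
v -3.38 1.365 -1.047
v -3.013 1.939 -0.867
v -2.29 1.058 -0.911
v -2.626 2.23 -0.355
v -1.92 1.584 0.264
v -1.903 1.35 -0.4
v -2.339 1.749 -0.783
v -3.04 2.318 0.208
v -2.334 1.672 0.828
v -2.987 1.579 1.075
v -3.423 1.979 0.692
v -2.366 2.128 0.292
v -3.586 0.728 -0.828
v -2.88 0.082 -0.208
v -2.497 0.421 -0.692
v -2.933 0.821 -1.075
v -4 0.816 -0.264
v -3.294 0.17 0.355
v -3.581 0.651 0.783
v -4.017 1.05 0.4
v -3.554 0.272 -0.292
v 1.441 -0.752 -1.89
v 2.042 -0.441 -1.061
v 0.479 -0.868 -1.15
v 1.77 0.099 -1.33
v 1.372 0.313 -1.813
v 1.001 0.121 -2.325
v 0.798 -0.405 -2.672
v 0.841 -1.063 -2.72
v 1.113 -1.602 -2.451
v 1.511 -1.817 -1.968
v 1.882 -1.625 -1.455
v 2.084 -1.099 -1.109
v 1.129 1.617 2.072
v 1.609 1.89 2.535
v 0.171 2.056 3.93
v -0.309 1.783 3.468
v 1.469 2.185 2.355
v 0.031 2.351 3.75
v 1.238 2.328 2.1
v -0.2 2.494 3.495
v 0.977 2.281 1.838
v -0.46 2.446 3.233
v 0.758 2.056 1.638
v -0.68 2.221 3.033
v 0.637 1.713 1.555
v -0.8 1.878 2.95
v 0.649 1.344 1.61
v -0.789 1.51 3.005
v 0.789 1.049 1.79
v -0.649 1.215 3.185
v 1.02 0.906 2.045
v -0.418 1.072 3.44
v 1.28 0.954 2.307
v -0.157 1.119 3.702
v 1.5 1.179 2.507
v 0.062 1.344 3.902
v 1.62 1.522 2.59
v 0.183 1.687 3.985
f 1 38 17
f 38 12 41
f 17 41 6
f 38 41 17
f 1 17 13
f 17 6 18
f 13 18 2
f 17 18 13
f 1 13 22
f 13 2 23
f 22 23 8
f 13 23 22
f 1 22 34
f 22 8 37
f 34 37 11
f 22 37 34
f 1 34 38
f 34 11 42
f 38 42 12
f 34 42 38
f 2 18 29
f 18 6 32
f 29 32 10
f 18 32 29
f 6 41 19
f 41 12 40
f 19 40 5
f 41 40 19
f 12 42 39
f 42 11 35
f 39 35 3
f 42 35 39
f 11 37 36
f 37 8 24
f 36 24 7
f 37 24 36
f 8 23 28
f 23 2 25
f 28 25 9
f 23 25 28
f 4 30 16
f 30 10 31
f 16 31 5
f 30 31 16
f 4 16 14
f 16 5 15
f 14 15 3
f 16 15 14
f 4 14 21
f 14 3 20
f 21 20 7
f 14 20 21
f 4 21 26
f 21 7 27
f 26 27 9
f 21 27 26
f 4 26 30
f 26 9 33
f 30 33 10
f 26 33 30
f 5 31 19
f 31 10 32
f 19 32 6
f 31 32 19
f 3 15 39
f 15 5 40
f 39 40 12
f 15 40 39
f 7 20 36
f 20 3 35
f 36 35 11
f 20 35 36
f 9 27 28
f 27 7 24
f 28 24 8
f 27 24 28
f 10 33 29
f 33 9 25
f 29 25 2
f 33 25 29
f 44 43 46
f 44 46 45
f 46 43 47
f 46 47 45
f 47 43 48
f 47 48 45
f 48 43 49
f 48 49 45
f 49 43 50
f 49 50 45
f 50 43 51
f 50 51 45
f 51 43 52
f 51 52 45
f 52 43 53
f 52 53 45
f 53 43 54
f 53 54 45
f 54 43 44
f 54 44 45
f 56 55 59
f 56 59 57
f 57 59 60
f 57 60 58
f 59 55 61
f 59 61 60
f 60 61 62
f 60 62 58
f 61 55 63
f 61 63 62
f 62 63 64
f 62 64 58
f 63 55 65
f 63 65 64
f 64 65 66
f 64 66 58
f 65 55 67
f 65 67 66
f 66 67 68
f 66 68 58
f 67 55 69
f 67 69 68
f 68 69 70
f 68 70 58
f 69 55 71
f 69 71 70
f 70 71 72
f 70 72 58
f 71 55 73
f 71 73 72
f 72 73 74
f 72 74 58
f 73 55 75
f 73 75 74
f 74 75 76
f 74 76 58
f 75 55 77
f 75 77 76
f 76 77 78
f 76 78 58
f 77 55 79
f 77 79 78
f 78 79 80
f 78 80 58
f 79 55 56
f 79 56 80
f 80 56 57
f 80 57 58



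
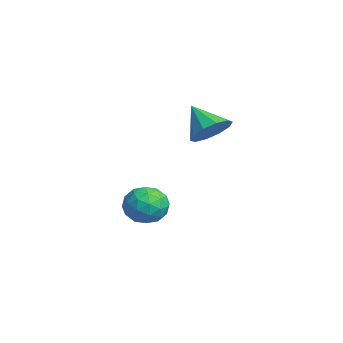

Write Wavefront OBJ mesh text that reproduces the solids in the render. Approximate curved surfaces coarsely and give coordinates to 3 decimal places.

v 2.371 0.638 2.847
v 2.748 1.131 3.443
v 1.489 0.122 3.833
v 2.348 1.408 3.23
v 1.956 1.392 2.871
v 1.723 1.087 2.503
v 1.737 0.612 2.266
v 1.993 0.146 2.251
v 2.393 -0.131 2.464
v 2.785 -0.115 2.823
v 3.019 0.189 3.191
v 3.005 0.665 3.427
v -0.139 -0.907 -0.87
v 0.697 -0.937 -0.499
v 0.343 -1.703 -2.021
v 1.179 -1.733 -1.65
v 0.489 -2.189 -1.26
v 0.191 -1.698 -0.548
v 0.849 -0.942 -1.972
v 0.551 -0.451 -1.26
v 1.307 -0.958 -1.18
v 1.085 -1.729 -0.74
v -0.045 -0.911 -1.78
v -0.267 -1.682 -1.34
v 0.236 -0.852 -0.583
v 0.804 -1.788 -1.937
v 0.398 -2.056 -1.707
v 0.889 -2.074 -1.489
v -0.061 -1.299 -0.612
v 0.431 -1.317 -0.395
v 0.309 -2.053 -0.842
v 0.609 -1.323 -2.125
v 1.101 -1.341 -1.908
v 0.151 -0.566 -1.031
v 0.642 -0.584 -0.813
v 0.731 -0.587 -1.678
v 1.087 -0.882 -0.766
v 1.37 -1.35 -1.442
v 1.176 -0.885 -1.631
v 1.001 -0.596 -1.213
v 0.956 -1.335 -0.507
v 1.24 -1.803 -1.184
v 0.834 -2.071 -0.954
v 0.659 -1.782 -0.536
v 1.315 -1.348 -0.908
v -0.2 -0.837 -1.336
v 0.084 -1.305 -2.013
v 0.381 -0.858 -1.984
v 0.206 -0.569 -1.566
v -0.33 -1.29 -1.078
v -0.047 -1.758 -1.754
v 0.039 -2.044 -1.307
v -0.136 -1.755 -0.889
v -0.275 -1.292 -1.612
f 2 1 4
f 2 4 3
f 4 1 5
f 4 5 3
f 5 1 6
f 5 6 3
f 6 1 7
f 6 7 3
f 7 1 8
f 7 8 3
f 8 1 9
f 8 9 3
f 9 1 10
f 9 10 3
f 10 1 11
f 10 11 3
f 11 1 12
f 11 12 3
f 12 1 2
f 12 2 3
f 13 50 29
f 50 24 53
f 29 53 18
f 50 53 29
f 13 29 25
f 29 18 30
f 25 30 14
f 29 30 25
f 13 25 34
f 25 14 35
f 34 35 20
f 25 35 34
f 13 34 46
f 34 20 49
f 46 49 23
f 34 49 46
f 13 46 50
f 46 23 54
f 50 54 24
f 46 54 50
f 14 30 41
f 30 18 44
f 41 44 22
f 30 44 41
f 18 53 31
f 53 24 52
f 31 52 17
f 53 52 31
f 24 54 51
f 54 23 47
f 51 47 15
f 54 47 51
f 23 49 48
f 49 20 36
f 48 36 19
f 49 36 48
f 20 35 40
f 35 14 37
f 40 37 21
f 35 37 40
f 16 42 28
f 42 22 43
f 28 43 17
f 42 43 28
f 16 28 26
f 28 17 27
f 26 27 15
f 28 27 26
f 16 26 33
f 26 15 32
f 33 32 19
f 26 32 33
f 16 33 38
f 33 19 39
f 38 39 21
f 33 39 38
f 16 38 42
f 38 21 45
f 42 45 22
f 38 45 42
f 17 43 31
f 43 22 44
f 31 44 18
f 43 44 31
f 15 27 51
f 27 17 52
f 51 52 24
f 27 52 51
f 19 32 48
f 32 15 47
f 48 47 23
f 32 47 48
f 21 39 40
f 39 19 36
f 40 36 20
f 39 36 40
f 22 45 41
f 45 21 37
f 41 37 14
f 45 37 41



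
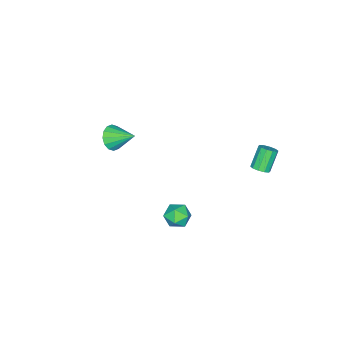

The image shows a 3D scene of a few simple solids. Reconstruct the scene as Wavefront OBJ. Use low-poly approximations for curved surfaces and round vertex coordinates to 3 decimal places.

v -2.24 3.876 -1.151
v -1.809 4.003 -0.835
v -2.628 3.99 0.288
v -3.06 3.864 -0.029
v -1.953 4.294 -0.937
v -2.773 4.281 0.186
v -2.207 4.425 -1.121
v -3.027 4.412 0.002
v -2.474 4.346 -1.316
v -3.293 4.333 -0.194
v -2.651 4.088 -1.449
v -3.471 4.075 -0.326
v -2.672 3.75 -1.468
v -3.491 3.737 -0.345
v -2.527 3.459 -1.366
v -3.347 3.446 -0.243
v -2.273 3.328 -1.182
v -3.093 3.315 -0.059
v -2.007 3.407 -0.986
v -2.826 3.394 0.136
v -1.829 3.665 -0.854
v -2.649 3.652 0.269
v 2.834 2.425 -2.555
v 3.323 2.104 -1.996
v 1.917 1.536 -2.264
v 2.406 1.215 -1.705
v 2.088 1.95 -1.589
v 2.654 2.499 -1.769
v 2.586 1.141 -2.491
v 3.152 1.69 -2.671
v 3.17 1.31 -1.956
v 2.862 1.81 -1.399
v 2.378 1.83 -2.861
v 2.07 2.33 -2.304
v -0.033 -4.038 -0.86
v 0.644 -4.226 -0.417
v -0.167 -2.682 -0.08
v 0.791 -4.014 -0.761
v 0.717 -3.808 -1.131
v 0.442 -3.665 -1.428
v 0.04 -3.621 -1.573
v -0.382 -3.689 -1.527
v -0.71 -3.851 -1.302
v -0.857 -4.063 -0.958
v -0.783 -4.268 -0.588
v -0.508 -4.412 -0.291
v -0.106 -4.455 -0.146
v 0.316 -4.387 -0.192
f 2 1 5
f 2 5 3
f 3 5 6
f 3 6 4
f 5 1 7
f 5 7 6
f 6 7 8
f 6 8 4
f 7 1 9
f 7 9 8
f 8 9 10
f 8 10 4
f 9 1 11
f 9 11 10
f 10 11 12
f 10 12 4
f 11 1 13
f 11 13 12
f 12 13 14
f 12 14 4
f 13 1 15
f 13 15 14
f 14 15 16
f 14 16 4
f 15 1 17
f 15 17 16
f 16 17 18
f 16 18 4
f 17 1 19
f 17 19 18
f 18 19 20
f 18 20 4
f 19 1 21
f 19 21 20
f 20 21 22
f 20 22 4
f 21 1 2
f 21 2 22
f 22 2 3
f 22 3 4
f 23 34 28
f 23 28 24
f 23 24 30
f 23 30 33
f 23 33 34
f 24 28 32
f 28 34 27
f 34 33 25
f 33 30 29
f 30 24 31
f 26 32 27
f 26 27 25
f 26 25 29
f 26 29 31
f 26 31 32
f 27 32 28
f 25 27 34
f 29 25 33
f 31 29 30
f 32 31 24
f 36 35 38
f 36 38 37
f 38 35 39
f 38 39 37
f 39 35 40
f 39 40 37
f 40 35 41
f 40 41 37
f 41 35 42
f 41 42 37
f 42 35 43
f 42 43 37
f 43 35 44
f 43 44 37
f 44 35 45
f 44 45 37
f 45 35 46
f 45 46 37
f 46 35 47
f 46 47 37
f 47 35 48
f 47 48 37
f 48 35 36
f 48 36 37



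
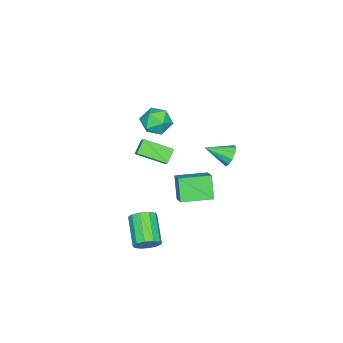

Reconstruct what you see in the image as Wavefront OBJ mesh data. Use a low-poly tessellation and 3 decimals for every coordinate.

v -2.29 -1.021 -2.288
v -1.53 -0.37 -1.7
v -3.44 0.35 -2.321
v -2.681 1.001 -1.734
v -1.679 -0.541 -3.606
v -0.92 0.11 -3.019
v -2.83 0.83 -3.64
v -2.07 1.481 -3.052
v 0.69 3.795 3.415
v 1.177 3.804 2.955
v 1.25 2.645 3.985
v 1.303 4.027 3.28
v 1.196 4.161 3.656
v 0.895 4.156 3.941
v 0.515 4.012 4.024
v 0.203 3.785 3.875
v 0.076 3.562 3.55
v 0.184 3.428 3.173
v 0.485 3.434 2.889
v 0.864 3.577 2.806
v -0.307 -0.406 4.597
v 0.5 -0.124 4.243
v -0.42 -1.436 3.517
v 0.387 -1.154 3.163
v 0.366 -1.591 3.978
v 0.436 -0.955 4.646
v -0.356 -0.605 3.114
v -0.286 0.031 3.782
v 0.47 -0.247 3.327
v 0.916 -0.857 3.861
v -0.836 -0.703 3.899
v -0.39 -1.313 4.433
v 3.023 0.351 -3.355
v 3.506 -0.221 -3.315
v 2.26 -1.204 -2.344
v 1.777 -0.631 -2.385
v 3.577 0.052 -2.947
v 2.331 -0.93 -1.977
v 3.436 0.44 -2.735
v 2.19 -0.543 -1.765
v 3.137 0.794 -2.76
v 1.891 -0.189 -1.79
v 2.795 0.978 -3.013
v 1.549 -0.004 -2.042
v 2.54 0.924 -3.396
v 1.294 -0.059 -2.425
v 2.469 0.65 -3.763
v 1.223 -0.332 -2.793
v 2.61 0.263 -3.975
v 1.364 -0.72 -3.005
v 2.909 -0.091 -3.95
v 1.663 -1.074 -2.98
v 3.251 -0.276 -3.698
v 2.005 -1.258 -2.727
v -2.949 -3.843 -2.076
v -3.679 -3.844 -1.423
v -3.517 -2.302 -2.709
v -4.247 -2.303 -2.055
v -2.313 -3.317 -1.365
v -3.043 -3.318 -0.711
v -2.881 -1.776 -1.997
v -3.611 -1.777 -1.344
f 2 4 1
f 5 2 1
f 1 4 3
f 3 5 1
f 2 8 4
f 6 2 5
f 6 8 2
f 4 8 3
f 7 5 3
f 3 8 7
f 7 6 5
f 8 6 7
f 10 9 12
f 10 12 11
f 12 9 13
f 12 13 11
f 13 9 14
f 13 14 11
f 14 9 15
f 14 15 11
f 15 9 16
f 15 16 11
f 16 9 17
f 16 17 11
f 17 9 18
f 17 18 11
f 18 9 19
f 18 19 11
f 19 9 20
f 19 20 11
f 20 9 10
f 20 10 11
f 21 32 26
f 21 26 22
f 21 22 28
f 21 28 31
f 21 31 32
f 22 26 30
f 26 32 25
f 32 31 23
f 31 28 27
f 28 22 29
f 24 30 25
f 24 25 23
f 24 23 27
f 24 27 29
f 24 29 30
f 25 30 26
f 23 25 32
f 27 23 31
f 29 27 28
f 30 29 22
f 34 33 37
f 34 37 35
f 35 37 38
f 35 38 36
f 37 33 39
f 37 39 38
f 38 39 40
f 38 40 36
f 39 33 41
f 39 41 40
f 40 41 42
f 40 42 36
f 41 33 43
f 41 43 42
f 42 43 44
f 42 44 36
f 43 33 45
f 43 45 44
f 44 45 46
f 44 46 36
f 45 33 47
f 45 47 46
f 46 47 48
f 46 48 36
f 47 33 49
f 47 49 48
f 48 49 50
f 48 50 36
f 49 33 51
f 49 51 50
f 50 51 52
f 50 52 36
f 51 33 53
f 51 53 52
f 52 53 54
f 52 54 36
f 53 33 34
f 53 34 54
f 54 34 35
f 54 35 36
f 56 58 55
f 59 56 55
f 55 58 57
f 57 59 55
f 56 62 58
f 60 56 59
f 60 62 56
f 58 62 57
f 61 59 57
f 57 62 61
f 61 60 59
f 62 60 61



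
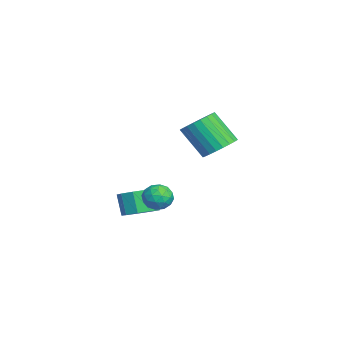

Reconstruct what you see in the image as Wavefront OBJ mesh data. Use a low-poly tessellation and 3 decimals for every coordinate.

v 1.934 0.761 3.124
v 2.407 1.462 3.796
v 1.698 0.321 5.487
v 1.226 -0.381 4.816
v 2.025 1.635 3.752
v 1.316 0.493 5.443
v 1.629 1.674 3.613
v 0.92 0.533 5.304
v 1.28 1.575 3.399
v 0.571 0.433 5.091
v 1.03 1.351 3.144
v 0.321 0.21 4.835
v 0.918 1.038 2.885
v 0.209 -0.104 4.577
v 0.961 0.682 2.663
v 0.252 -0.459 4.355
v 1.152 0.338 2.511
v 0.443 -0.803 4.203
v 1.462 0.059 2.453
v 0.753 -1.082 4.144
v 1.844 -0.113 2.497
v 1.135 -1.255 4.188
v 2.24 -0.153 2.636
v 1.531 -1.294 4.327
v 2.589 -0.053 2.849
v 1.88 -1.195 4.541
v 2.839 0.17 3.105
v 2.13 -0.971 4.796
v 2.951 0.484 3.363
v 2.242 -0.658 5.055
v 2.908 0.839 3.585
v 2.199 -0.302 5.277
v 2.717 1.183 3.737
v 2.008 0.042 5.429
v 1.853 -1.782 -0.923
v 2.525 -2.126 -0.444
v 0.955 -2.774 -0.376
v 1.627 -3.118 0.103
v 1.302 -2.31 0.305
v 1.857 -1.697 -0.034
v 1.623 -3.203 -0.786
v 2.178 -2.59 -1.125
v 2.383 -3.004 -0.359
v 2.184 -2.452 0.315
v 1.296 -2.448 -1.135
v 1.097 -1.896 -0.461
v 2.268 -1.867 -0.732
v 1.212 -3.033 -0.088
v 1.021 -2.558 0.03
v 1.416 -2.76 0.312
v 1.875 -1.615 -0.49
v 2.27 -1.817 -0.209
v 1.551 -1.925 0.231
v 1.21 -3.083 -0.611
v 1.605 -3.285 -0.33
v 2.064 -2.14 -1.132
v 2.459 -2.342 -0.85
v 1.929 -2.975 -1.051
v 2.579 -2.585 -0.4
v 2.051 -3.168 -0.079
v 2.049 -3.218 -0.601
v 2.375 -2.858 -0.8
v 2.462 -2.261 -0.004
v 1.934 -2.844 0.318
v 1.743 -2.369 0.436
v 2.07 -2.009 0.237
v 2.379 -2.777 0.046
v 1.546 -2.056 -1.138
v 1.018 -2.639 -0.816
v 1.41 -2.891 -1.057
v 1.737 -2.531 -1.256
v 1.429 -1.732 -0.741
v 0.901 -2.315 -0.42
v 1.105 -2.042 -0.02
v 1.431 -1.682 -0.219
v 1.101 -2.123 -0.866
v -0.977 -3.223 -2.814
v -0.173 -2.72 -2.319
v -0.819 -2.954 -1.031
v -1.623 -3.457 -1.526
v -0.697 -2.241 -2.495
v -1.343 -2.475 -1.207
v -1.352 -2.221 -2.82
v -1.999 -2.455 -1.532
v -1.832 -2.67 -3.143
v -2.478 -2.904 -1.855
v -1.911 -3.378 -3.311
v -2.558 -3.612 -2.023
v -1.554 -4.013 -3.247
v -2.2 -4.247 -1.959
v -0.926 -4.279 -2.98
v -1.572 -4.513 -1.692
v -0.322 -4.05 -2.636
v -0.968 -4.284 -1.348
v -0.024 -3.434 -2.375
v -0.671 -3.669 -1.087
f 2 1 5
f 2 5 3
f 3 5 6
f 3 6 4
f 5 1 7
f 5 7 6
f 6 7 8
f 6 8 4
f 7 1 9
f 7 9 8
f 8 9 10
f 8 10 4
f 9 1 11
f 9 11 10
f 10 11 12
f 10 12 4
f 11 1 13
f 11 13 12
f 12 13 14
f 12 14 4
f 13 1 15
f 13 15 14
f 14 15 16
f 14 16 4
f 15 1 17
f 15 17 16
f 16 17 18
f 16 18 4
f 17 1 19
f 17 19 18
f 18 19 20
f 18 20 4
f 19 1 21
f 19 21 20
f 20 21 22
f 20 22 4
f 21 1 23
f 21 23 22
f 22 23 24
f 22 24 4
f 23 1 25
f 23 25 24
f 24 25 26
f 24 26 4
f 25 1 27
f 25 27 26
f 26 27 28
f 26 28 4
f 27 1 29
f 27 29 28
f 28 29 30
f 28 30 4
f 29 1 31
f 29 31 30
f 30 31 32
f 30 32 4
f 31 1 33
f 31 33 32
f 32 33 34
f 32 34 4
f 33 1 2
f 33 2 34
f 34 2 3
f 34 3 4
f 35 72 51
f 72 46 75
f 51 75 40
f 72 75 51
f 35 51 47
f 51 40 52
f 47 52 36
f 51 52 47
f 35 47 56
f 47 36 57
f 56 57 42
f 47 57 56
f 35 56 68
f 56 42 71
f 68 71 45
f 56 71 68
f 35 68 72
f 68 45 76
f 72 76 46
f 68 76 72
f 36 52 63
f 52 40 66
f 63 66 44
f 52 66 63
f 40 75 53
f 75 46 74
f 53 74 39
f 75 74 53
f 46 76 73
f 76 45 69
f 73 69 37
f 76 69 73
f 45 71 70
f 71 42 58
f 70 58 41
f 71 58 70
f 42 57 62
f 57 36 59
f 62 59 43
f 57 59 62
f 38 64 50
f 64 44 65
f 50 65 39
f 64 65 50
f 38 50 48
f 50 39 49
f 48 49 37
f 50 49 48
f 38 48 55
f 48 37 54
f 55 54 41
f 48 54 55
f 38 55 60
f 55 41 61
f 60 61 43
f 55 61 60
f 38 60 64
f 60 43 67
f 64 67 44
f 60 67 64
f 39 65 53
f 65 44 66
f 53 66 40
f 65 66 53
f 37 49 73
f 49 39 74
f 73 74 46
f 49 74 73
f 41 54 70
f 54 37 69
f 70 69 45
f 54 69 70
f 43 61 62
f 61 41 58
f 62 58 42
f 61 58 62
f 44 67 63
f 67 43 59
f 63 59 36
f 67 59 63
f 78 77 81
f 78 81 79
f 79 81 82
f 79 82 80
f 81 77 83
f 81 83 82
f 82 83 84
f 82 84 80
f 83 77 85
f 83 85 84
f 84 85 86
f 84 86 80
f 85 77 87
f 85 87 86
f 86 87 88
f 86 88 80
f 87 77 89
f 87 89 88
f 88 89 90
f 88 90 80
f 89 77 91
f 89 91 90
f 90 91 92
f 90 92 80
f 91 77 93
f 91 93 92
f 92 93 94
f 92 94 80
f 93 77 95
f 93 95 94
f 94 95 96
f 94 96 80
f 95 77 78
f 95 78 96
f 96 78 79
f 96 79 80



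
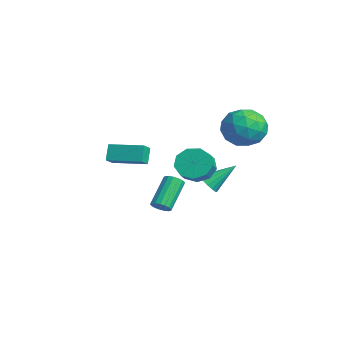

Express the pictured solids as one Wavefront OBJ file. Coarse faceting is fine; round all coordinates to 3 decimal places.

v -1.13 3.221 -2.312
v -0.5 3.357 -2.611
v -0.89 4.679 -1.148
v -0.719 3.54 -2.795
v -1.032 3.65 -2.869
v -1.367 3.662 -2.815
v -1.648 3.573 -2.646
v -1.81 3.403 -2.4
v -1.816 3.192 -2.134
v -1.665 2.987 -1.908
v -1.391 2.836 -1.775
v -1.058 2.773 -1.765
v -0.74 2.813 -1.88
v -0.512 2.946 -2.094
v -0.425 3.143 -2.358
v 2.477 4.916 3.035
v 3.222 4.116 2.425
v 1.198 3.404 3.455
v 1.943 2.604 2.845
v 2.318 3.105 3.928
v 3.108 4.04 3.668
v 1.312 3.48 2.212
v 2.102 4.415 1.952
v 2.501 3.229 1.915
v 3.123 2.998 2.976
v 1.297 4.522 2.904
v 1.919 4.291 3.965
v 2.962 4.649 2.693
v 1.458 2.871 3.187
v 1.679 3.166 3.824
v 2.116 2.696 3.465
v 2.895 4.604 3.424
v 3.333 4.134 3.065
v 2.802 3.54 3.949
v 1.087 3.386 2.815
v 1.525 2.916 2.456
v 2.304 4.824 2.415
v 2.741 4.354 2.056
v 1.618 3.98 1.931
v 2.976 3.658 2.035
v 2.224 2.769 2.282
v 1.853 3.283 1.91
v 2.318 3.833 1.757
v 3.341 3.521 2.658
v 2.589 2.633 2.905
v 2.81 2.927 3.542
v 3.275 3.476 3.389
v 2.918 3 2.359
v 1.831 4.887 2.975
v 1.079 3.999 3.222
v 1.145 4.044 2.491
v 1.61 4.593 2.338
v 2.196 4.751 3.598
v 1.444 3.862 3.845
v 2.102 3.687 4.123
v 2.567 4.237 3.97
v 1.502 4.52 3.521
v 1.151 -2.692 1.127
v 1.625 -3.183 1.582
v 0.672 -2.39 1.952
v 1.146 -2.881 2.406
v 2.374 -1.319 1.334
v 2.848 -1.81 1.788
v 1.895 -1.017 2.158
v 2.369 -1.508 2.613
v -1.5 0.791 -3.759
v -1.015 0.841 -3.445
v -1.995 1.959 -2.107
v -2.48 1.909 -2.421
v -1.004 1.057 -3.618
v -1.984 2.175 -2.28
v -1.107 1.213 -3.824
v -2.087 2.331 -2.486
v -1.3 1.272 -4.014
v -2.28 2.39 -2.677
v -1.539 1.221 -4.147
v -2.519 2.339 -2.809
v -1.769 1.071 -4.19
v -2.749 2.189 -2.852
v -1.937 0.857 -4.134
v -2.917 1.975 -2.797
v -2.005 0.628 -3.993
v -2.985 1.746 -2.655
v -1.957 0.437 -3.798
v -2.938 1.555 -2.46
v -1.805 0.326 -3.594
v -2.785 1.444 -2.256
v -1.583 0.322 -3.428
v -2.563 1.44 -2.09
v -1.341 0.426 -3.337
v -2.322 1.544 -2
v -1.136 0.613 -3.344
v -2.117 1.731 -2.006
v 2.494 1.193 0.801
v 3.065 1.976 0.76
v 3.776 1.49 1.378
v 3.206 0.707 1.419
v 2.65 2.024 1.276
v 3.361 1.538 1.894
v 2.162 1.684 1.569
v 2.874 1.197 2.187
v 1.83 1.113 1.503
v 2.541 0.627 2.121
v 1.808 0.58 1.109
v 2.519 0.094 1.726
v 2.108 0.334 0.57
v 2.819 -0.152 1.188
v 2.588 0.49 0.14
v 3.299 0.004 0.758
v 3.025 0.975 0.019
v 3.736 0.488 0.637
v 3.213 1.562 0.264
v 3.924 1.076 0.882
f 2 1 4
f 2 4 3
f 4 1 5
f 4 5 3
f 5 1 6
f 5 6 3
f 6 1 7
f 6 7 3
f 7 1 8
f 7 8 3
f 8 1 9
f 8 9 3
f 9 1 10
f 9 10 3
f 10 1 11
f 10 11 3
f 11 1 12
f 11 12 3
f 12 1 13
f 12 13 3
f 13 1 14
f 13 14 3
f 14 1 15
f 14 15 3
f 15 1 2
f 15 2 3
f 16 53 32
f 53 27 56
f 32 56 21
f 53 56 32
f 16 32 28
f 32 21 33
f 28 33 17
f 32 33 28
f 16 28 37
f 28 17 38
f 37 38 23
f 28 38 37
f 16 37 49
f 37 23 52
f 49 52 26
f 37 52 49
f 16 49 53
f 49 26 57
f 53 57 27
f 49 57 53
f 17 33 44
f 33 21 47
f 44 47 25
f 33 47 44
f 21 56 34
f 56 27 55
f 34 55 20
f 56 55 34
f 27 57 54
f 57 26 50
f 54 50 18
f 57 50 54
f 26 52 51
f 52 23 39
f 51 39 22
f 52 39 51
f 23 38 43
f 38 17 40
f 43 40 24
f 38 40 43
f 19 45 31
f 45 25 46
f 31 46 20
f 45 46 31
f 19 31 29
f 31 20 30
f 29 30 18
f 31 30 29
f 19 29 36
f 29 18 35
f 36 35 22
f 29 35 36
f 19 36 41
f 36 22 42
f 41 42 24
f 36 42 41
f 19 41 45
f 41 24 48
f 45 48 25
f 41 48 45
f 20 46 34
f 46 25 47
f 34 47 21
f 46 47 34
f 18 30 54
f 30 20 55
f 54 55 27
f 30 55 54
f 22 35 51
f 35 18 50
f 51 50 26
f 35 50 51
f 24 42 43
f 42 22 39
f 43 39 23
f 42 39 43
f 25 48 44
f 48 24 40
f 44 40 17
f 48 40 44
f 59 61 58
f 62 59 58
f 58 61 60
f 60 62 58
f 59 65 61
f 63 59 62
f 63 65 59
f 61 65 60
f 64 62 60
f 60 65 64
f 64 63 62
f 65 63 64
f 67 66 70
f 67 70 68
f 68 70 71
f 68 71 69
f 70 66 72
f 70 72 71
f 71 72 73
f 71 73 69
f 72 66 74
f 72 74 73
f 73 74 75
f 73 75 69
f 74 66 76
f 74 76 75
f 75 76 77
f 75 77 69
f 76 66 78
f 76 78 77
f 77 78 79
f 77 79 69
f 78 66 80
f 78 80 79
f 79 80 81
f 79 81 69
f 80 66 82
f 80 82 81
f 81 82 83
f 81 83 69
f 82 66 84
f 82 84 83
f 83 84 85
f 83 85 69
f 84 66 86
f 84 86 85
f 85 86 87
f 85 87 69
f 86 66 88
f 86 88 87
f 87 88 89
f 87 89 69
f 88 66 90
f 88 90 89
f 89 90 91
f 89 91 69
f 90 66 92
f 90 92 91
f 91 92 93
f 91 93 69
f 92 66 67
f 92 67 93
f 93 67 68
f 93 68 69
f 95 94 98
f 95 98 96
f 96 98 99
f 96 99 97
f 98 94 100
f 98 100 99
f 99 100 101
f 99 101 97
f 100 94 102
f 100 102 101
f 101 102 103
f 101 103 97
f 102 94 104
f 102 104 103
f 103 104 105
f 103 105 97
f 104 94 106
f 104 106 105
f 105 106 107
f 105 107 97
f 106 94 108
f 106 108 107
f 107 108 109
f 107 109 97
f 108 94 110
f 108 110 109
f 109 110 111
f 109 111 97
f 110 94 112
f 110 112 111
f 111 112 113
f 111 113 97
f 112 94 95
f 112 95 113
f 113 95 96
f 113 96 97



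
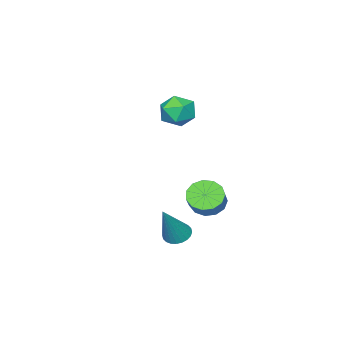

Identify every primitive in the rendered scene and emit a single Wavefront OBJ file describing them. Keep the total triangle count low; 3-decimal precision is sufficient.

v -1.533 -1.769 -4.265
v -1.234 -2.258 -4.404
v -0.547 -1.631 -2.635
v -1.101 -2.096 -4.499
v -1.034 -1.883 -4.557
v -1.043 -1.654 -4.572
v -1.126 -1.442 -4.539
v -1.272 -1.28 -4.465
v -1.457 -1.192 -4.36
v -1.654 -1.192 -4.241
v -1.832 -1.28 -4.125
v -1.966 -1.442 -4.031
v -2.033 -1.655 -3.972
v -2.024 -1.884 -3.958
v -1.941 -2.096 -3.99
v -1.795 -2.259 -4.065
v -1.61 -2.346 -4.17
v -1.413 -2.346 -4.289
v -3.994 -2.31 -3.639
v -3.45 -2.815 -3.844
v -2.782 -2.395 -3.106
v -3.326 -1.89 -2.901
v -3.392 -2.465 -4.094
v -2.725 -2.045 -3.356
v -3.526 -2.067 -4.2
v -2.859 -1.646 -3.462
v -3.808 -1.745 -4.128
v -3.141 -1.325 -3.39
v -4.149 -1.603 -3.901
v -3.482 -1.183 -3.163
v -4.441 -1.685 -3.59
v -3.774 -1.265 -2.852
v -4.591 -1.966 -3.295
v -3.923 -1.546 -2.557
v -4.551 -2.356 -3.109
v -3.883 -1.936 -2.371
v -4.334 -2.731 -3.092
v -3.666 -2.311 -2.354
v -4.009 -2.973 -3.248
v -3.342 -2.553 -2.51
v -3.679 -3.004 -3.528
v -3.012 -2.584 -2.79
v -3.723 -2.757 0.905
v -2.962 -3.08 0.827
v -4.178 -3.94 1.353
v -3.417 -4.263 1.275
v -3.568 -3.691 1.859
v -3.287 -2.96 1.582
v -3.853 -4.06 0.598
v -3.572 -3.329 0.321
v -3.042 -3.885 0.637
v -2.866 -3.657 1.416
v -4.274 -3.363 0.764
v -4.098 -3.135 1.543
f 2 1 4
f 2 4 3
f 4 1 5
f 4 5 3
f 5 1 6
f 5 6 3
f 6 1 7
f 6 7 3
f 7 1 8
f 7 8 3
f 8 1 9
f 8 9 3
f 9 1 10
f 9 10 3
f 10 1 11
f 10 11 3
f 11 1 12
f 11 12 3
f 12 1 13
f 12 13 3
f 13 1 14
f 13 14 3
f 14 1 15
f 14 15 3
f 15 1 16
f 15 16 3
f 16 1 17
f 16 17 3
f 17 1 18
f 17 18 3
f 18 1 2
f 18 2 3
f 20 19 23
f 20 23 21
f 21 23 24
f 21 24 22
f 23 19 25
f 23 25 24
f 24 25 26
f 24 26 22
f 25 19 27
f 25 27 26
f 26 27 28
f 26 28 22
f 27 19 29
f 27 29 28
f 28 29 30
f 28 30 22
f 29 19 31
f 29 31 30
f 30 31 32
f 30 32 22
f 31 19 33
f 31 33 32
f 32 33 34
f 32 34 22
f 33 19 35
f 33 35 34
f 34 35 36
f 34 36 22
f 35 19 37
f 35 37 36
f 36 37 38
f 36 38 22
f 37 19 39
f 37 39 38
f 38 39 40
f 38 40 22
f 39 19 41
f 39 41 40
f 40 41 42
f 40 42 22
f 41 19 20
f 41 20 42
f 42 20 21
f 42 21 22
f 43 54 48
f 43 48 44
f 43 44 50
f 43 50 53
f 43 53 54
f 44 48 52
f 48 54 47
f 54 53 45
f 53 50 49
f 50 44 51
f 46 52 47
f 46 47 45
f 46 45 49
f 46 49 51
f 46 51 52
f 47 52 48
f 45 47 54
f 49 45 53
f 51 49 50
f 52 51 44



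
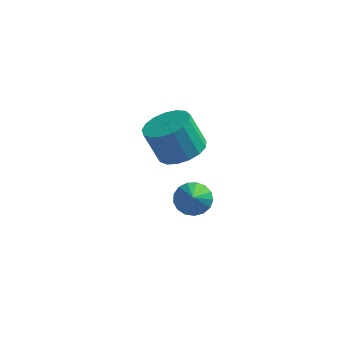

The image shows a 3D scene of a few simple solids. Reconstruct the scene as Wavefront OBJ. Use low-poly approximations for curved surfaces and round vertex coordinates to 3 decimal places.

v -0.443 1.442 -3.278
v -0.028 0.738 -3.083
v -0.563 0.754 -1.887
v -0.977 1.458 -2.082
v 0.224 1.031 -2.974
v -0.311 1.047 -1.778
v 0.324 1.419 -2.935
v -0.211 1.435 -1.739
v 0.248 1.811 -2.974
v -0.287 1.827 -1.778
v 0.014 2.12 -3.083
v -0.521 2.136 -1.887
v -0.325 2.273 -3.236
v -0.86 2.289 -2.041
v -0.69 2.235 -3.399
v -1.225 2.251 -2.204
v -0.999 2.016 -3.535
v -1.534 2.032 -2.339
v -1.181 1.666 -3.611
v -1.715 1.682 -2.415
v -1.193 1.264 -3.611
v -1.728 1.28 -2.415
v -1.033 0.903 -3.535
v -1.568 0.919 -2.339
v -0.738 0.665 -3.4
v -1.273 0.681 -2.204
v -0.376 0.606 -3.237
v -0.91 0.622 -2.041
v 0.768 -1.895 -2.563
v 1.321 -1.975 -2.782
v 1.012 -2.865 -1.597
v 1.355 -1.769 -2.584
v 1.254 -1.593 -2.382
v 1.042 -1.485 -2.22
v 0.767 -1.472 -2.138
v 0.493 -1.555 -2.152
v 0.281 -1.717 -2.261
v 0.182 -1.919 -2.439
v 0.216 -2.116 -2.645
v 0.378 -2.262 -2.833
v 0.628 -2.324 -2.958
v 0.911 -2.288 -2.993
v 1.161 -2.162 -2.93
f 2 1 5
f 2 5 3
f 3 5 6
f 3 6 4
f 5 1 7
f 5 7 6
f 6 7 8
f 6 8 4
f 7 1 9
f 7 9 8
f 8 9 10
f 8 10 4
f 9 1 11
f 9 11 10
f 10 11 12
f 10 12 4
f 11 1 13
f 11 13 12
f 12 13 14
f 12 14 4
f 13 1 15
f 13 15 14
f 14 15 16
f 14 16 4
f 15 1 17
f 15 17 16
f 16 17 18
f 16 18 4
f 17 1 19
f 17 19 18
f 18 19 20
f 18 20 4
f 19 1 21
f 19 21 20
f 20 21 22
f 20 22 4
f 21 1 23
f 21 23 22
f 22 23 24
f 22 24 4
f 23 1 25
f 23 25 24
f 24 25 26
f 24 26 4
f 25 1 27
f 25 27 26
f 26 27 28
f 26 28 4
f 27 1 2
f 27 2 28
f 28 2 3
f 28 3 4
f 30 29 32
f 30 32 31
f 32 29 33
f 32 33 31
f 33 29 34
f 33 34 31
f 34 29 35
f 34 35 31
f 35 29 36
f 35 36 31
f 36 29 37
f 36 37 31
f 37 29 38
f 37 38 31
f 38 29 39
f 38 39 31
f 39 29 40
f 39 40 31
f 40 29 41
f 40 41 31
f 41 29 42
f 41 42 31
f 42 29 43
f 42 43 31
f 43 29 30
f 43 30 31

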